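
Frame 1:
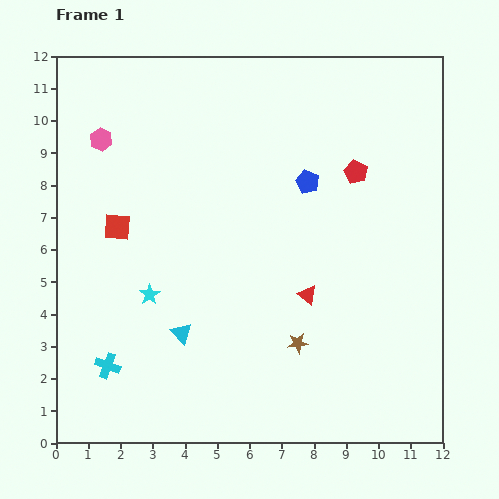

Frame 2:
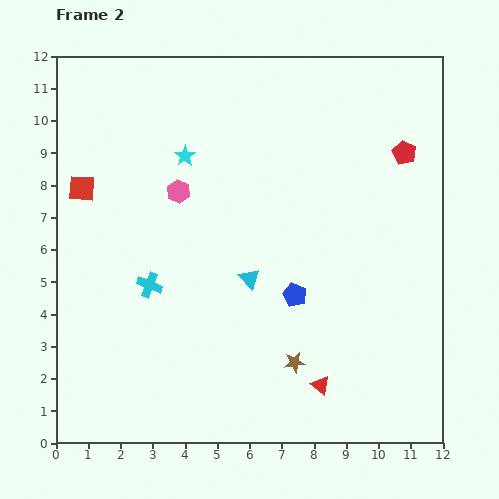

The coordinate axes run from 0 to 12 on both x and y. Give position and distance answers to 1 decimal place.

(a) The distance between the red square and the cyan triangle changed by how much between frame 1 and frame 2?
+2.0

Distance in frame 1: 3.9. Distance in frame 2: 5.9.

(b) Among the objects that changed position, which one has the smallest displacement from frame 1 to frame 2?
the brown star

(moved 0.6)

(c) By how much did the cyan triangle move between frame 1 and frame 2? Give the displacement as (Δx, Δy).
(2.1, 1.7)

The cyan triangle was at (3.9, 3.4) in frame 1 and (6.0, 5.1) in frame 2.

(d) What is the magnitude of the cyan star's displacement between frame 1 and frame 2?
4.4

The cyan star moved from (2.9, 4.6) to (4.0, 8.9), a distance of √(1.1² + 4.3²) ≈ 4.4.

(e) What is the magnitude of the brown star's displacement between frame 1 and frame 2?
0.6

The brown star moved from (7.5, 3.1) to (7.4, 2.5), a distance of √(0.1² + 0.6²) ≈ 0.6.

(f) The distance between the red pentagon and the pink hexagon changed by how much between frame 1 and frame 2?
-0.9

Distance in frame 1: 8.0. Distance in frame 2: 7.1.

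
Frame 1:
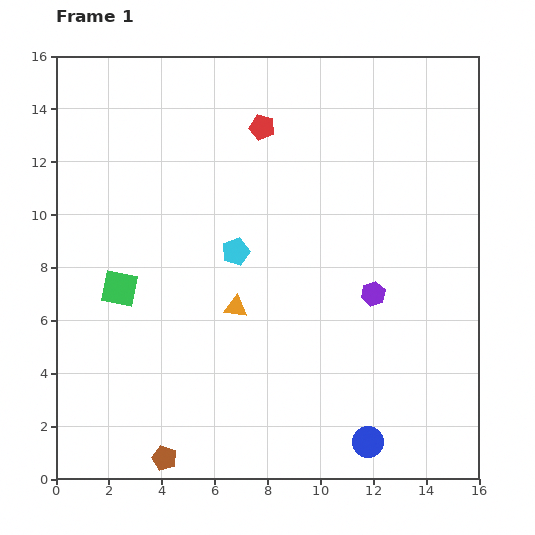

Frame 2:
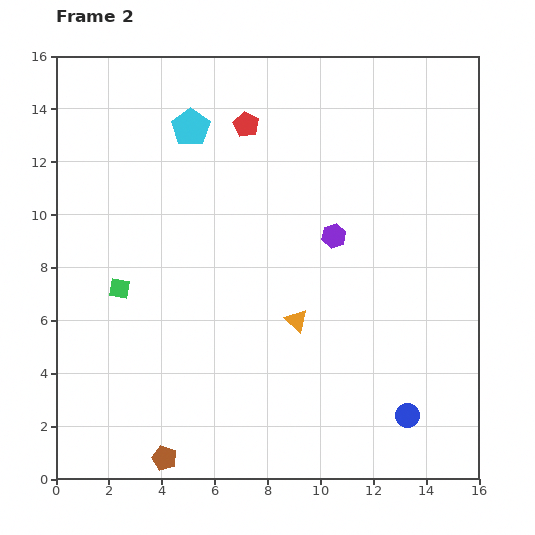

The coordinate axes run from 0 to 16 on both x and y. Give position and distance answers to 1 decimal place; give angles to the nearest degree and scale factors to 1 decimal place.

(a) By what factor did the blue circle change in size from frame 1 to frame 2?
0.8×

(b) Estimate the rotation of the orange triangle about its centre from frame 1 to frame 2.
38° clockwise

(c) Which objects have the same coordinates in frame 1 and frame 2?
the green square, the brown pentagon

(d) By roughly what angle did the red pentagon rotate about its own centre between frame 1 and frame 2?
15° clockwise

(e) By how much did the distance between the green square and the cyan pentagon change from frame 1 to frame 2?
+2.1

Distance in frame 1: 4.6. Distance in frame 2: 6.7.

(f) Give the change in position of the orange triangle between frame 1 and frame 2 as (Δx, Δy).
(2.3, -0.5)

The orange triangle was at (6.8, 6.5) in frame 1 and (9.1, 6.0) in frame 2.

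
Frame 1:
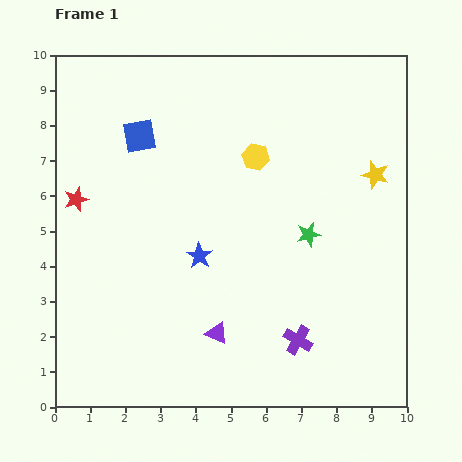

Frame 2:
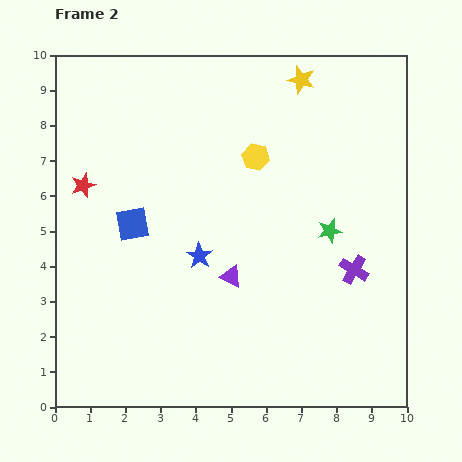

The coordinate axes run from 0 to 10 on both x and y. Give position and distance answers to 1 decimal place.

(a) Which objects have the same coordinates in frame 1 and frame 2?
the yellow hexagon, the blue star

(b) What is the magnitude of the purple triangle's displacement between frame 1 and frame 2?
1.6

The purple triangle moved from (4.6, 2.1) to (5.0, 3.7), a distance of √(0.4² + 1.6²) ≈ 1.6.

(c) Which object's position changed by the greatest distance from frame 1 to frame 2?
the yellow star

(moved 3.4; next 2.6)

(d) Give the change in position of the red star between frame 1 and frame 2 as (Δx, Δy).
(0.2, 0.4)

The red star was at (0.6, 5.9) in frame 1 and (0.8, 6.3) in frame 2.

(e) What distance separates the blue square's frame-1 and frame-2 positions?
2.5

The blue square moved from (2.4, 7.7) to (2.2, 5.2), a distance of √(0.2² + 2.5²) ≈ 2.5.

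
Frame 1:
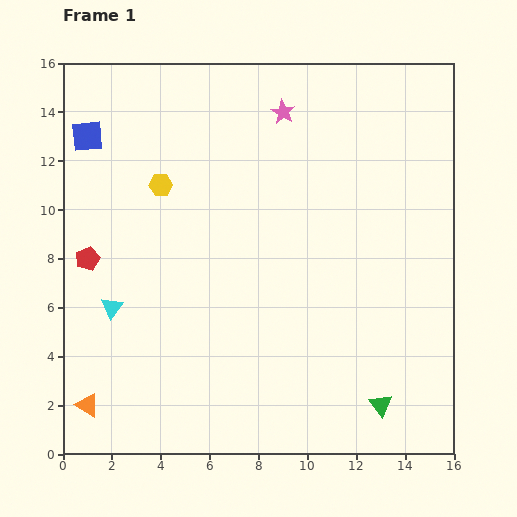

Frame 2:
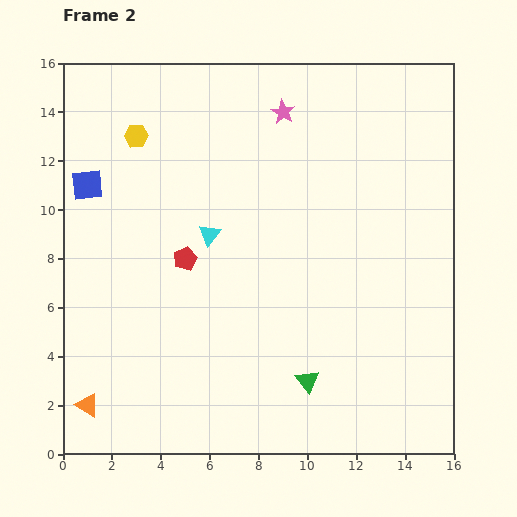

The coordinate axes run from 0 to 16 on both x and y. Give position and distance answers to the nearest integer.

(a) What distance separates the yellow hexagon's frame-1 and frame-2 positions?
2

The yellow hexagon moved from (4, 11) to (3, 13), a distance of √(1² + 2²) ≈ 2.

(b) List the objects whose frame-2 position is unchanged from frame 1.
the orange triangle, the pink star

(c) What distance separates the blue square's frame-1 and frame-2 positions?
2

The blue square moved from (1, 13) to (1, 11), a distance of √(0² + 2²) ≈ 2.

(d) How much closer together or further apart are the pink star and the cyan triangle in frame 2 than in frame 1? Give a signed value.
-5

Distance in frame 1: 11. Distance in frame 2: 6.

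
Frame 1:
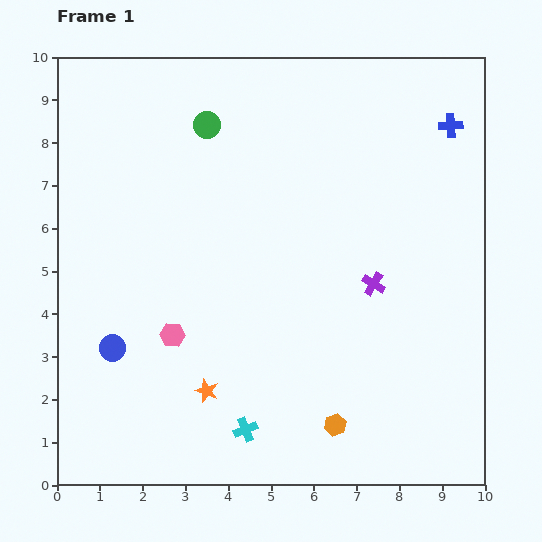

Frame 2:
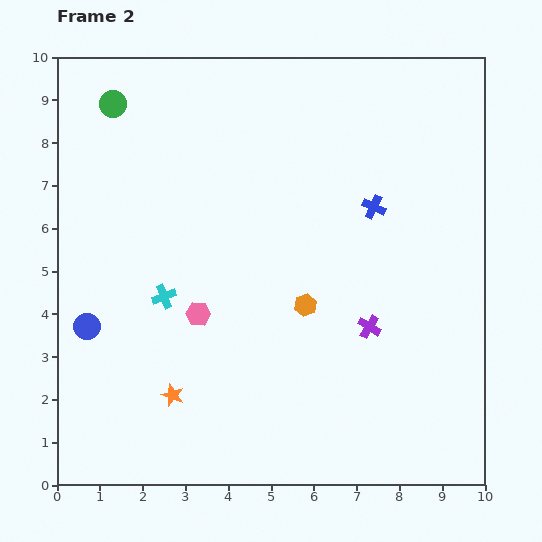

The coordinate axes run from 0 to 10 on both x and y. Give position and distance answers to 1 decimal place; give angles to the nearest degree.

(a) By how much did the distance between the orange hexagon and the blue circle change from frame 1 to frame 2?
-0.4

Distance in frame 1: 5.5. Distance in frame 2: 5.1.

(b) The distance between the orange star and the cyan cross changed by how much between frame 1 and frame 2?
+1.0

Distance in frame 1: 1.3. Distance in frame 2: 2.3.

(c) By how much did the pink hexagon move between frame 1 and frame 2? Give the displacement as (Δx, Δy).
(0.6, 0.5)

The pink hexagon was at (2.7, 3.5) in frame 1 and (3.3, 4.0) in frame 2.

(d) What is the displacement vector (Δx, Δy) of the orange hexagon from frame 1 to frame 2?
(-0.7, 2.8)

The orange hexagon was at (6.5, 1.4) in frame 1 and (5.8, 4.2) in frame 2.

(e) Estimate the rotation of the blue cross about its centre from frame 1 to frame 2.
28° clockwise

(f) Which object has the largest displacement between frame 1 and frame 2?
the cyan cross

(moved 3.6; next 2.9)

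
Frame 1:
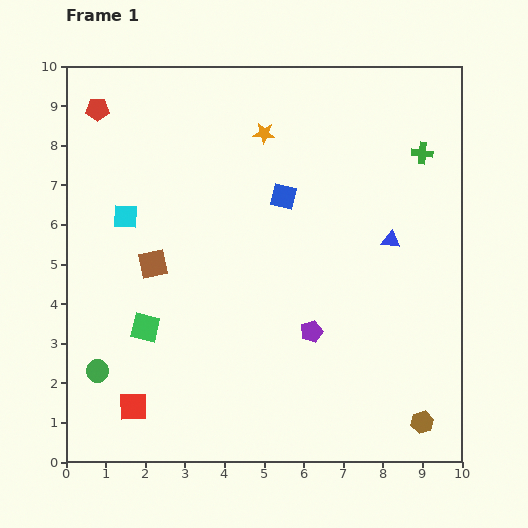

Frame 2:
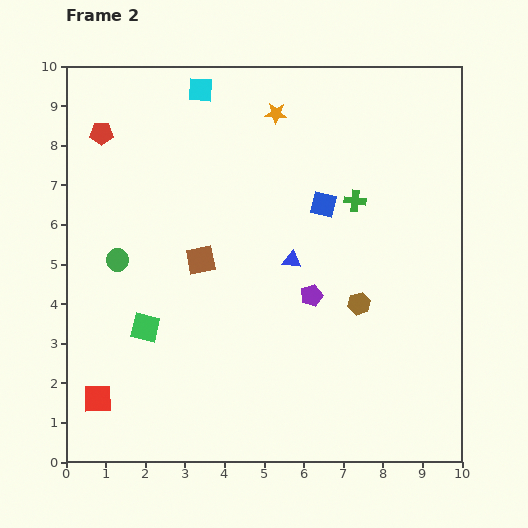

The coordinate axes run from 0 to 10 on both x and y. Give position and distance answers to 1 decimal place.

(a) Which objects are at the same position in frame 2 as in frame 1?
the green square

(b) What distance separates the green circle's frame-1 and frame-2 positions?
2.8

The green circle moved from (0.8, 2.3) to (1.3, 5.1), a distance of √(0.5² + 2.8²) ≈ 2.8.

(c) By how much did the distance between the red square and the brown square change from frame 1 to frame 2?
+0.8

Distance in frame 1: 3.6. Distance in frame 2: 4.4.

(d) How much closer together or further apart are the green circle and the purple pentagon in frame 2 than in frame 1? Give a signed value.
-0.5

Distance in frame 1: 5.5. Distance in frame 2: 5.0.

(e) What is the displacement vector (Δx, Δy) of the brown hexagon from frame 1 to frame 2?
(-1.6, 3.0)

The brown hexagon was at (9.0, 1.0) in frame 1 and (7.4, 4.0) in frame 2.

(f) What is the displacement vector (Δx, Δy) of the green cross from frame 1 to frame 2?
(-1.7, -1.2)

The green cross was at (9.0, 7.8) in frame 1 and (7.3, 6.6) in frame 2.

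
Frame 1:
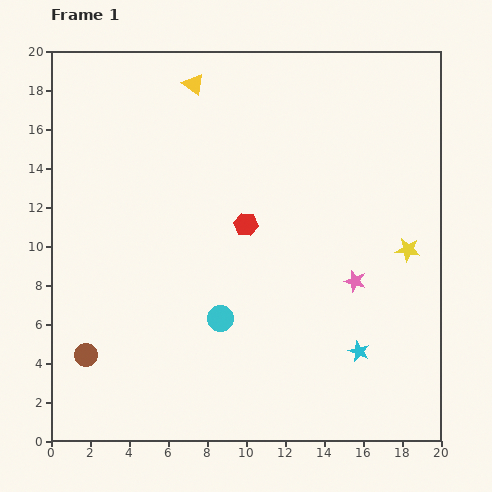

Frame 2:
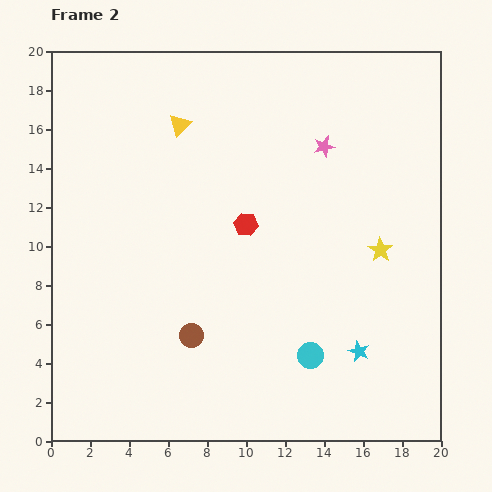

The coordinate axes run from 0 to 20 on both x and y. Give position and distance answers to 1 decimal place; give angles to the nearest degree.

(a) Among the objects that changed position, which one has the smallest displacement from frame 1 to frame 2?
the yellow star

(moved 1.4)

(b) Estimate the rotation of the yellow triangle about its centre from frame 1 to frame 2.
38° clockwise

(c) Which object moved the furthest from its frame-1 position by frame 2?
the pink star

(moved 7.1; next 5.5)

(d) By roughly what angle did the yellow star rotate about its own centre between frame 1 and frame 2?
25° clockwise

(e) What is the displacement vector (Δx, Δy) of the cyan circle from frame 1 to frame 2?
(4.6, -1.9)

The cyan circle was at (8.7, 6.3) in frame 1 and (13.3, 4.4) in frame 2.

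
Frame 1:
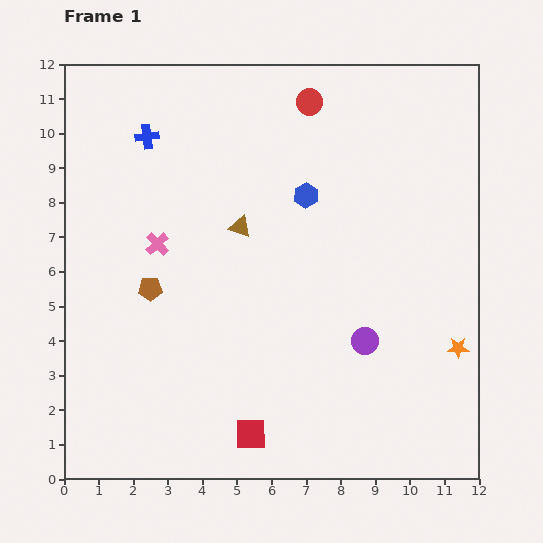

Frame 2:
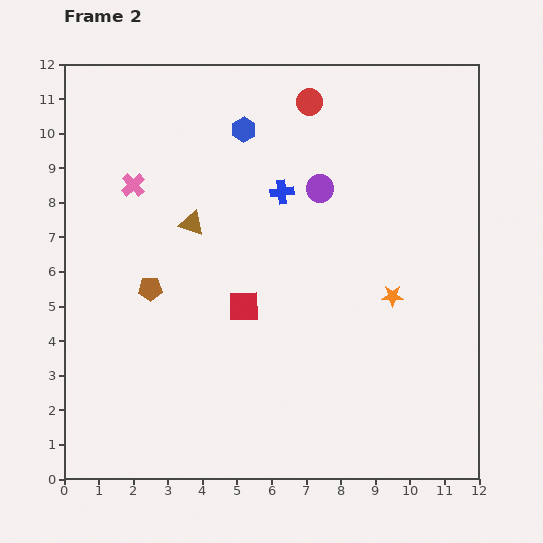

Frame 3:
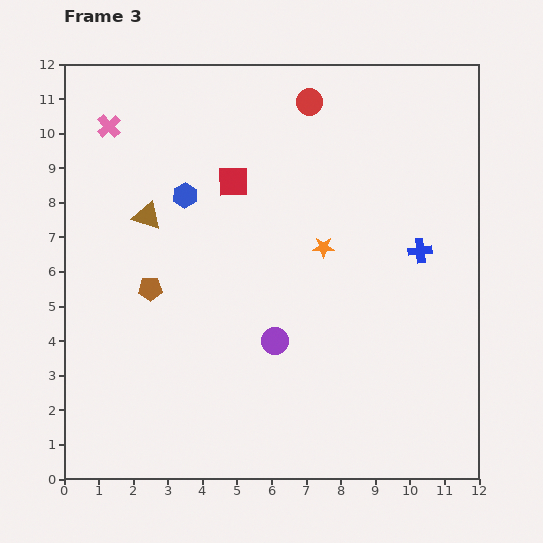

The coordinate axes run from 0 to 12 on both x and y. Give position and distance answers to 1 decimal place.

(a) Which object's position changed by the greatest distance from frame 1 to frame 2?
the purple circle

(moved 4.6; next 4.2)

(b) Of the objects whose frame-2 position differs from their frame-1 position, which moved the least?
the brown triangle

(moved 1.4)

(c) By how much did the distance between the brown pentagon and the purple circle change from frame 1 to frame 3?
-2.5

Distance in frame 1: 6.4. Distance in frame 3: 3.9.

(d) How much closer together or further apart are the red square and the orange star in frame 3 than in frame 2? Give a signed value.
-1.1

Distance in frame 2: 4.3. Distance in frame 3: 3.2.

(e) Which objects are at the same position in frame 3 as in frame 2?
the brown pentagon, the red circle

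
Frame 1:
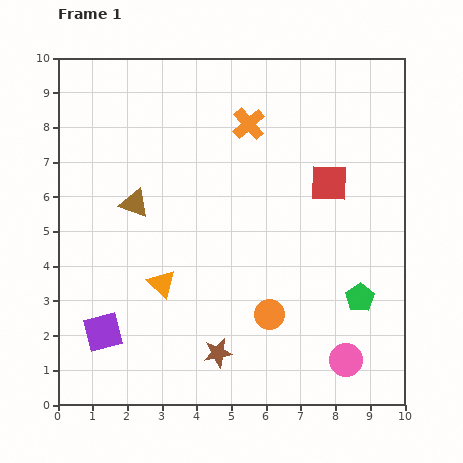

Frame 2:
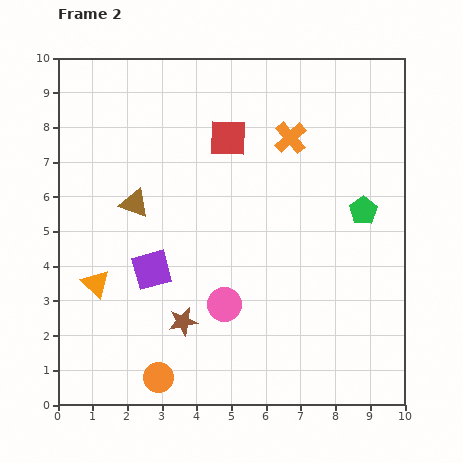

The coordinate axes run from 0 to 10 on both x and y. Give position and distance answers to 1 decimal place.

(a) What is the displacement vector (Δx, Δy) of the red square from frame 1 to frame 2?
(-2.9, 1.3)

The red square was at (7.8, 6.4) in frame 1 and (4.9, 7.7) in frame 2.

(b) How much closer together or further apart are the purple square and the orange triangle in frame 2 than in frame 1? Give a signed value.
-0.6

Distance in frame 1: 2.2. Distance in frame 2: 1.6.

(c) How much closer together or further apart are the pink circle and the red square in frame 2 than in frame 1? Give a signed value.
-0.3

Distance in frame 1: 5.1. Distance in frame 2: 4.8.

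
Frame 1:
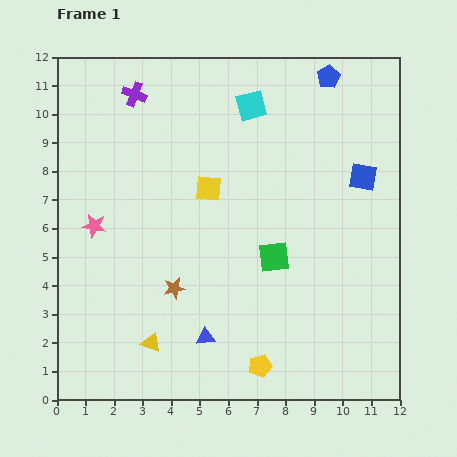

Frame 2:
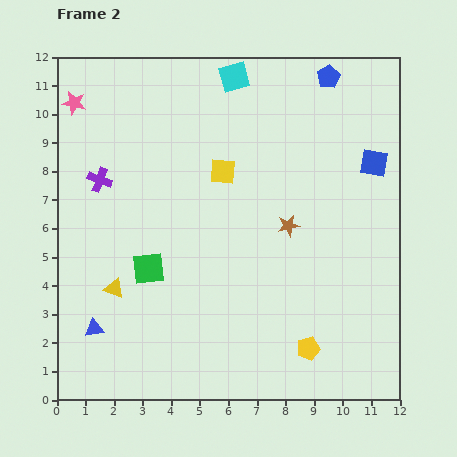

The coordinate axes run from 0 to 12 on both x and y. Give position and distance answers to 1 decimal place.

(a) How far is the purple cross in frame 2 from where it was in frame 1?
3.2

The purple cross moved from (2.7, 10.7) to (1.5, 7.7), a distance of √(1.2² + 3.0²) ≈ 3.2.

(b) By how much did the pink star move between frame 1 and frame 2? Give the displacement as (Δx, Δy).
(-0.7, 4.3)

The pink star was at (1.3, 6.1) in frame 1 and (0.6, 10.4) in frame 2.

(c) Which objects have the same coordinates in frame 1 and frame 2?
the blue pentagon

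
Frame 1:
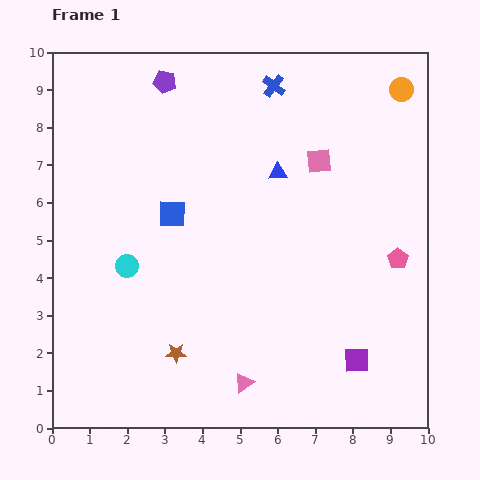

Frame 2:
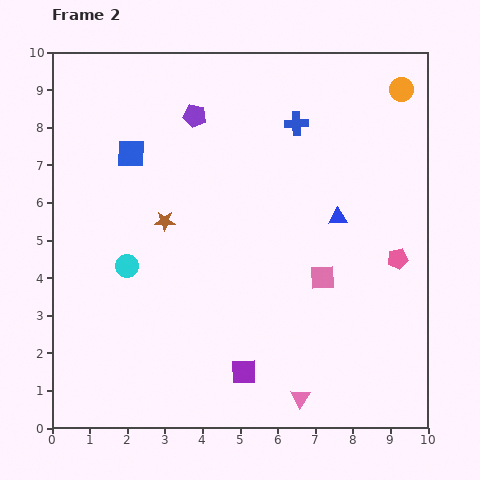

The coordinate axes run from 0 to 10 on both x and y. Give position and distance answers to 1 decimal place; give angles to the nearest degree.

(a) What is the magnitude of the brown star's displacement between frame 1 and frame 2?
3.5

The brown star moved from (3.3, 2.0) to (3.0, 5.5), a distance of √(0.3² + 3.5²) ≈ 3.5.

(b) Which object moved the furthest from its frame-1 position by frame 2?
the brown star

(moved 3.5; next 3.1)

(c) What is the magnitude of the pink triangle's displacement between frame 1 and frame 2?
1.6

The pink triangle moved from (5.1, 1.2) to (6.6, 0.8), a distance of √(1.5² + 0.4²) ≈ 1.6.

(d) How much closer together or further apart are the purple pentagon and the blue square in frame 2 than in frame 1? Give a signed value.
-1.5

Distance in frame 1: 3.5. Distance in frame 2: 2.0.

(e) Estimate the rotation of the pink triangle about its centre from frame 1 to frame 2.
21° counter-clockwise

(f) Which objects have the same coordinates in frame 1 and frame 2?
the orange circle, the cyan circle, the pink pentagon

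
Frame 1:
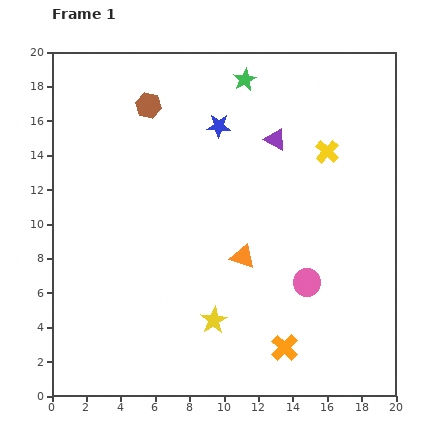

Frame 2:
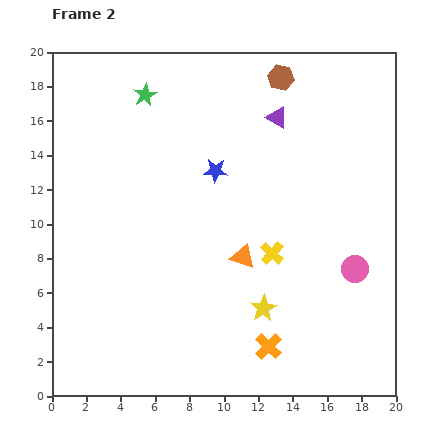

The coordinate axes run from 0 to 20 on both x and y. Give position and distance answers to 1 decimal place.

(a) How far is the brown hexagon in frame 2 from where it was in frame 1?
7.9

The brown hexagon moved from (5.6, 16.9) to (13.3, 18.5), a distance of √(7.7² + 1.6²) ≈ 7.9.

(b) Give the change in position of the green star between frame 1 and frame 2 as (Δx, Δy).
(-5.8, -0.9)

The green star was at (11.2, 18.4) in frame 1 and (5.4, 17.5) in frame 2.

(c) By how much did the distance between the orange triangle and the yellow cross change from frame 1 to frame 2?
-6.1

Distance in frame 1: 7.8. Distance in frame 2: 1.7.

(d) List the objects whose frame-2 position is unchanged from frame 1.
the orange triangle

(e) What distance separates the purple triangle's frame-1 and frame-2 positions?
1.3

The purple triangle moved from (13.0, 14.9) to (13.1, 16.2), a distance of √(0.1² + 1.3²) ≈ 1.3.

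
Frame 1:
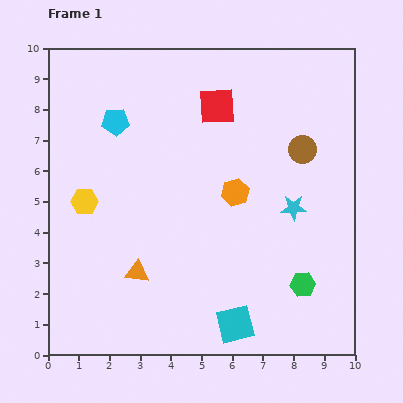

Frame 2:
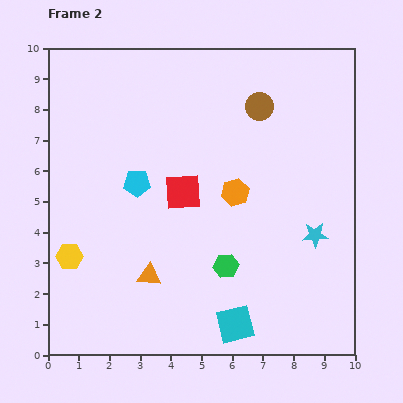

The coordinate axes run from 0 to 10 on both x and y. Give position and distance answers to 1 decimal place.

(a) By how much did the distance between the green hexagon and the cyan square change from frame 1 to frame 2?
-0.7

Distance in frame 1: 2.6. Distance in frame 2: 1.9.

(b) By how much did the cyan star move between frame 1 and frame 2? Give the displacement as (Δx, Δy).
(0.7, -0.9)

The cyan star was at (8.0, 4.8) in frame 1 and (8.7, 3.9) in frame 2.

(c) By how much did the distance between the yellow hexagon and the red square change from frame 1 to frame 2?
-1.0

Distance in frame 1: 5.3. Distance in frame 2: 4.3.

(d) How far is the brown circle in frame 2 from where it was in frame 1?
2.0

The brown circle moved from (8.3, 6.7) to (6.9, 8.1), a distance of √(1.4² + 1.4²) ≈ 2.0.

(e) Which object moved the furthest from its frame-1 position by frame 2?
the red square

(moved 3.0; next 2.6)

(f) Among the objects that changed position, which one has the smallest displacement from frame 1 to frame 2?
the orange triangle

(moved 0.4)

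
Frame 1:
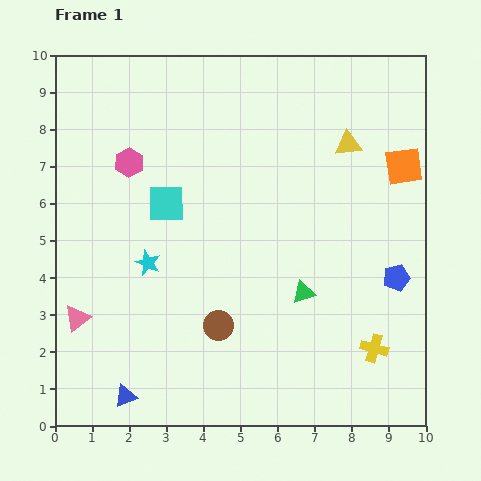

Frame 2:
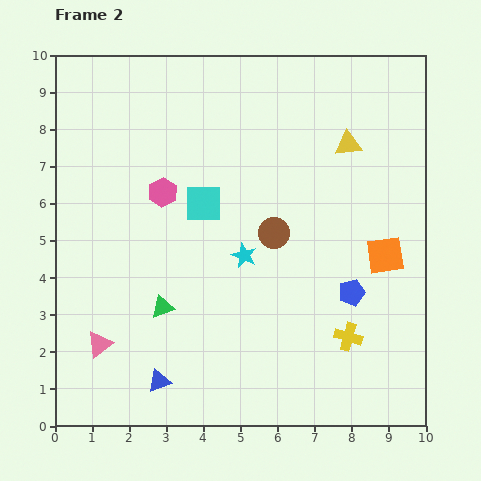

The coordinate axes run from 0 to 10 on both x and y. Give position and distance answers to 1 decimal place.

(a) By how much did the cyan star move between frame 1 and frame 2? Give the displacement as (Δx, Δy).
(2.6, 0.2)

The cyan star was at (2.5, 4.4) in frame 1 and (5.1, 4.6) in frame 2.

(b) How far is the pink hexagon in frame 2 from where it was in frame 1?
1.2

The pink hexagon moved from (2.0, 7.1) to (2.9, 6.3), a distance of √(0.9² + 0.8²) ≈ 1.2.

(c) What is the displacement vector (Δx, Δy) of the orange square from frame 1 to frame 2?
(-0.5, -2.4)

The orange square was at (9.4, 7.0) in frame 1 and (8.9, 4.6) in frame 2.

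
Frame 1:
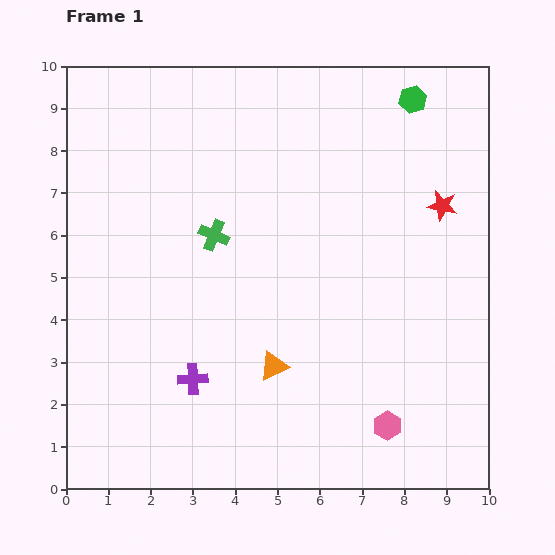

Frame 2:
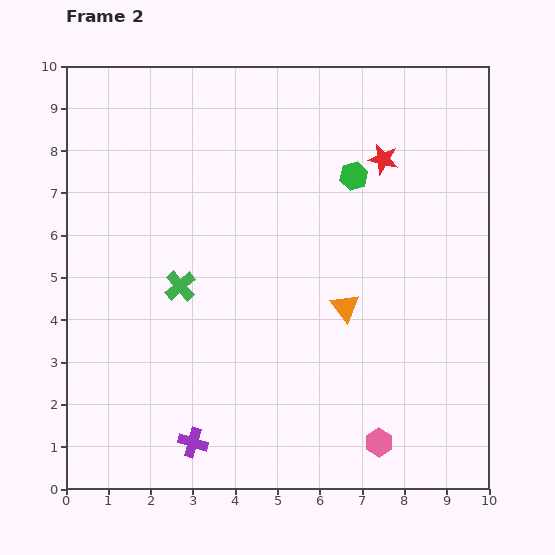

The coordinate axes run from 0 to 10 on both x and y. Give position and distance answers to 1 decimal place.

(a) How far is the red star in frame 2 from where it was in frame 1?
1.8

The red star moved from (8.9, 6.7) to (7.5, 7.8), a distance of √(1.4² + 1.1²) ≈ 1.8.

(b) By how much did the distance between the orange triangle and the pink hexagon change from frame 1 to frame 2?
+0.3

Distance in frame 1: 3.0. Distance in frame 2: 3.3.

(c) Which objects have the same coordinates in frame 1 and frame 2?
none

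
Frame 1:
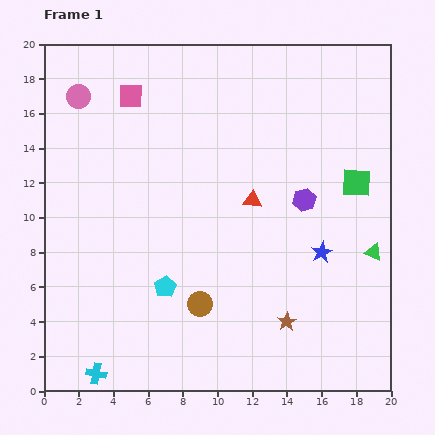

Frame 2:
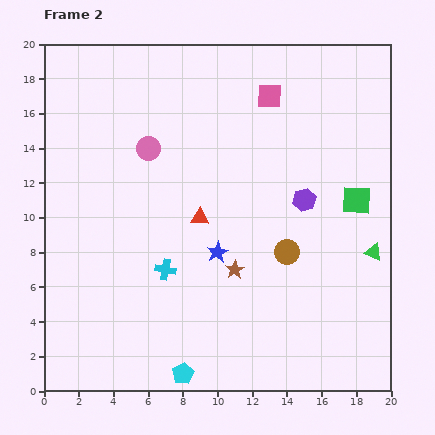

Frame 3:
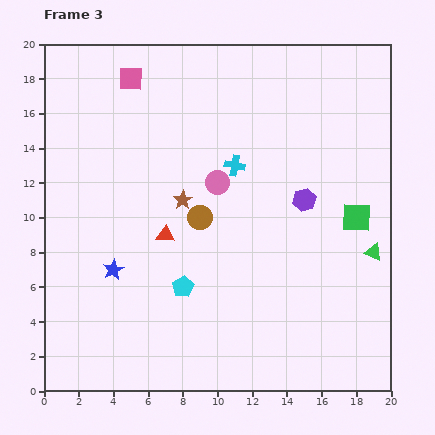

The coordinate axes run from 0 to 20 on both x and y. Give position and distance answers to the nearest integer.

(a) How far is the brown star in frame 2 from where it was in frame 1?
4

The brown star moved from (14, 4) to (11, 7), a distance of √(3² + 3²) ≈ 4.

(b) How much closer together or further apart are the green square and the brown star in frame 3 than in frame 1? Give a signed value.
+1

Distance in frame 1: 9. Distance in frame 3: 10.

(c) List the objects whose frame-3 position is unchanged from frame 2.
the green triangle, the purple hexagon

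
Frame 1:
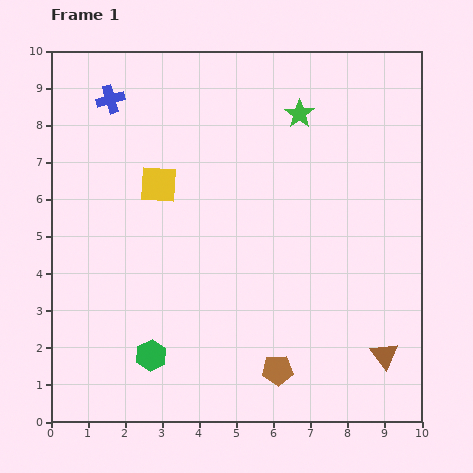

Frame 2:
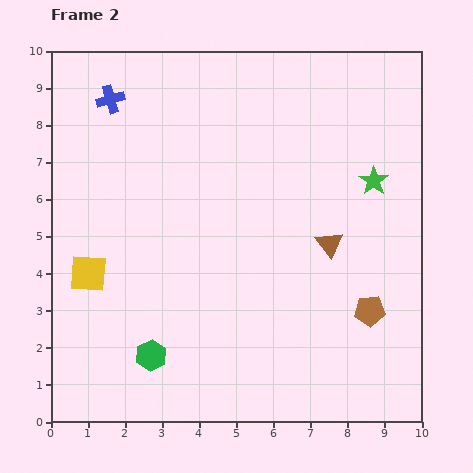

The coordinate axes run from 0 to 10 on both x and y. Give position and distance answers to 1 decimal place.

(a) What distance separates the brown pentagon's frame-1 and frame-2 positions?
3.0

The brown pentagon moved from (6.1, 1.4) to (8.6, 3.0), a distance of √(2.5² + 1.6²) ≈ 3.0.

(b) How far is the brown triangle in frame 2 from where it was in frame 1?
3.4

The brown triangle moved from (9.0, 1.8) to (7.5, 4.8), a distance of √(1.5² + 3.0²) ≈ 3.4.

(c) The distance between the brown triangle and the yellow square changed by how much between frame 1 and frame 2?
-1.1

Distance in frame 1: 7.6. Distance in frame 2: 6.5.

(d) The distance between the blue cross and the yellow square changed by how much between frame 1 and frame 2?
+2.1

Distance in frame 1: 2.6. Distance in frame 2: 4.7.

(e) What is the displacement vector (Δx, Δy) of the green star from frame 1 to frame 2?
(2.0, -1.8)

The green star was at (6.7, 8.3) in frame 1 and (8.7, 6.5) in frame 2.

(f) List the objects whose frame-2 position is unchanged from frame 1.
the blue cross, the green hexagon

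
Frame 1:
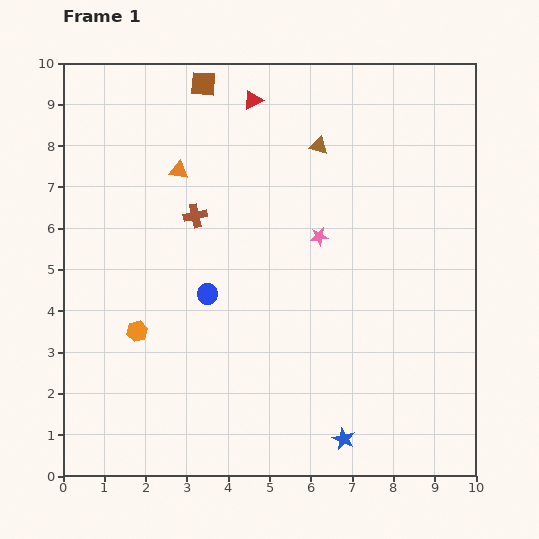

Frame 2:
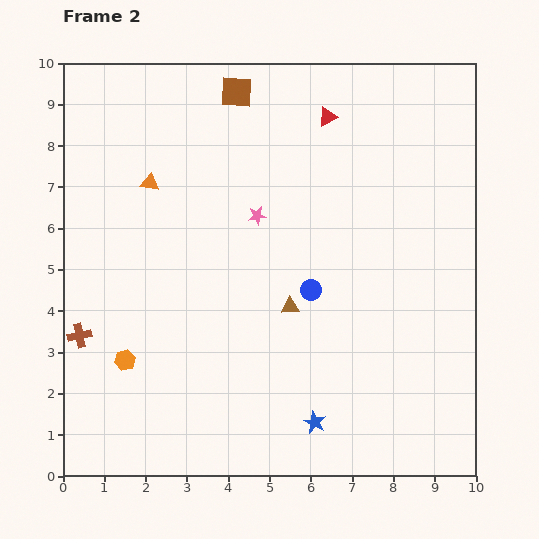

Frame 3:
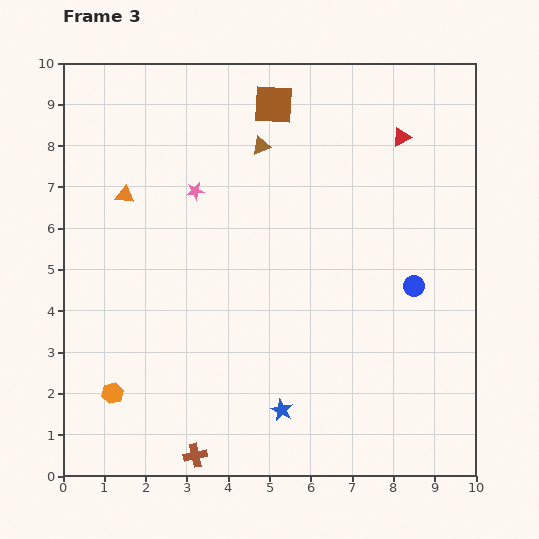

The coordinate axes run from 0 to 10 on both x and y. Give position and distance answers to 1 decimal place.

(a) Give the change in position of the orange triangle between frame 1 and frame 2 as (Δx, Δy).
(-0.7, -0.3)

The orange triangle was at (2.8, 7.4) in frame 1 and (2.1, 7.1) in frame 2.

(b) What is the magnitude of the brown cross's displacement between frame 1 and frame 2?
4.0

The brown cross moved from (3.2, 6.3) to (0.4, 3.4), a distance of √(2.8² + 2.9²) ≈ 4.0.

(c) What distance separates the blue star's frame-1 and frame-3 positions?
1.7

The blue star moved from (6.8, 0.9) to (5.3, 1.6), a distance of √(1.5² + 0.7²) ≈ 1.7.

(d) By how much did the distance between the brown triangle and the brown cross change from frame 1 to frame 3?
+4.3

Distance in frame 1: 3.4. Distance in frame 3: 7.7.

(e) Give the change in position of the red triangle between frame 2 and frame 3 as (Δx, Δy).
(1.8, -0.5)

The red triangle was at (6.4, 8.7) in frame 2 and (8.2, 8.2) in frame 3.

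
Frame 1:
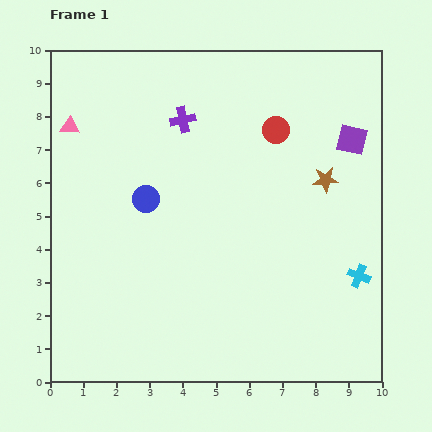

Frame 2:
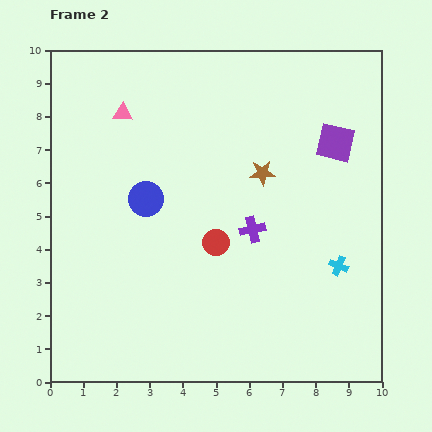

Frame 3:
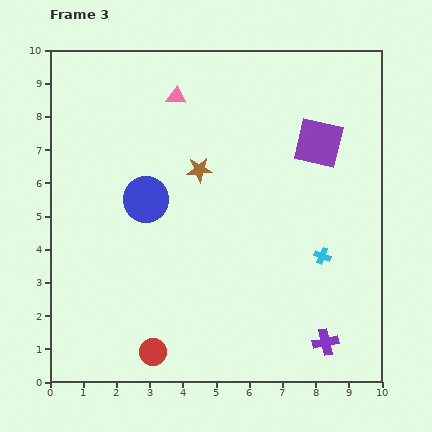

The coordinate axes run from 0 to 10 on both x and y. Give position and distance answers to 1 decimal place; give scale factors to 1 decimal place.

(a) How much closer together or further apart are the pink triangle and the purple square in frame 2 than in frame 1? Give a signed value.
-2.0

Distance in frame 1: 8.5. Distance in frame 2: 6.5.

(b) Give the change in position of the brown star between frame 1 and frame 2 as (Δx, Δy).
(-1.9, 0.2)

The brown star was at (8.3, 6.1) in frame 1 and (6.4, 6.3) in frame 2.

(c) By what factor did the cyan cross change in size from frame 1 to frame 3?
0.7×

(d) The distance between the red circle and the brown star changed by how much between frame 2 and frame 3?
+3.2

Distance in frame 2: 2.5. Distance in frame 3: 5.7.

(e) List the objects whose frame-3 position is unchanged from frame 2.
the blue circle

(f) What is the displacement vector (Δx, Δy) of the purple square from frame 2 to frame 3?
(-0.5, 0.0)

The purple square was at (8.6, 7.2) in frame 2 and (8.1, 7.2) in frame 3.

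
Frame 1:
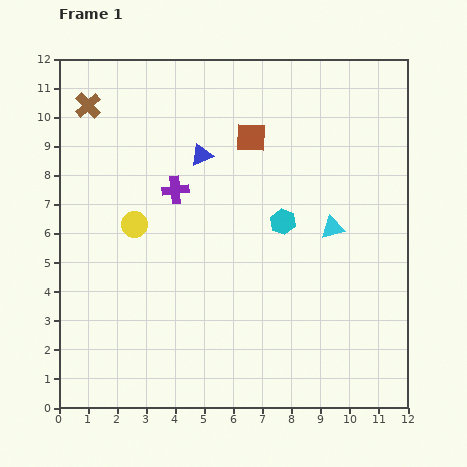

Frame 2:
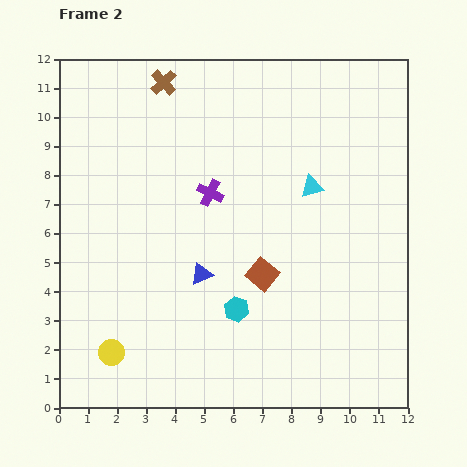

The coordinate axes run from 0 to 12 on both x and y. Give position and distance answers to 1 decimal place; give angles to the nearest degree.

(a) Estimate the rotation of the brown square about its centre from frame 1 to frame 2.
37° clockwise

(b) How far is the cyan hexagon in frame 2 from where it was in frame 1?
3.4

The cyan hexagon moved from (7.7, 6.4) to (6.1, 3.4), a distance of √(1.6² + 3.0²) ≈ 3.4.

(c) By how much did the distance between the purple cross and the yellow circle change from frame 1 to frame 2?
+4.7

Distance in frame 1: 1.8. Distance in frame 2: 6.5.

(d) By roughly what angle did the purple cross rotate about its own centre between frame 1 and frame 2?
31° clockwise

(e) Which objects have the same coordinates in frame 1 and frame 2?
none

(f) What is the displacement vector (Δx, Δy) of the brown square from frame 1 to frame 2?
(0.4, -4.7)

The brown square was at (6.6, 9.3) in frame 1 and (7.0, 4.6) in frame 2.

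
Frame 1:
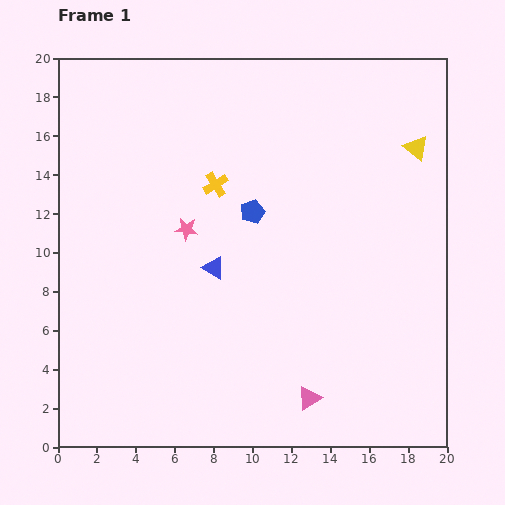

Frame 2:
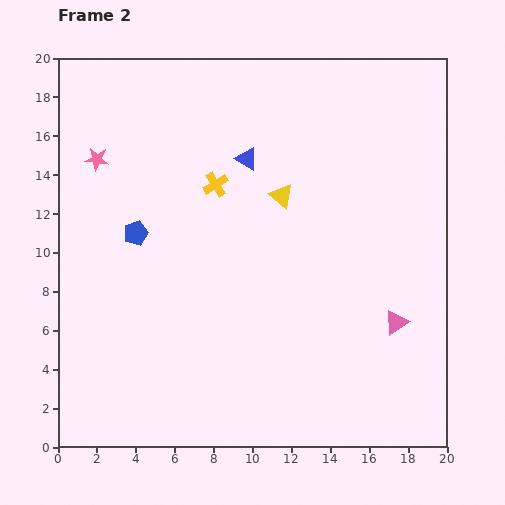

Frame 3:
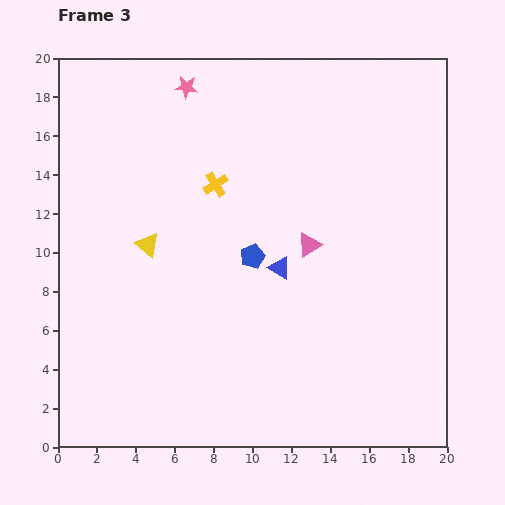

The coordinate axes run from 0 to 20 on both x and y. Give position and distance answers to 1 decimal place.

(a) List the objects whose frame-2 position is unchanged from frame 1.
the yellow cross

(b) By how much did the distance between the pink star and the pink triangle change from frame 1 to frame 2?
+6.8

Distance in frame 1: 10.7. Distance in frame 2: 17.5.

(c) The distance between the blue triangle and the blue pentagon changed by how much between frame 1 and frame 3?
-2.0

Distance in frame 1: 3.5. Distance in frame 3: 1.5.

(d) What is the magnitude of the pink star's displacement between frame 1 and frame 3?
7.3

The pink star moved from (6.6, 11.2) to (6.6, 18.5), a distance of √(0.0² + 7.3²) ≈ 7.3.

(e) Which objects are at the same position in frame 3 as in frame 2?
the yellow cross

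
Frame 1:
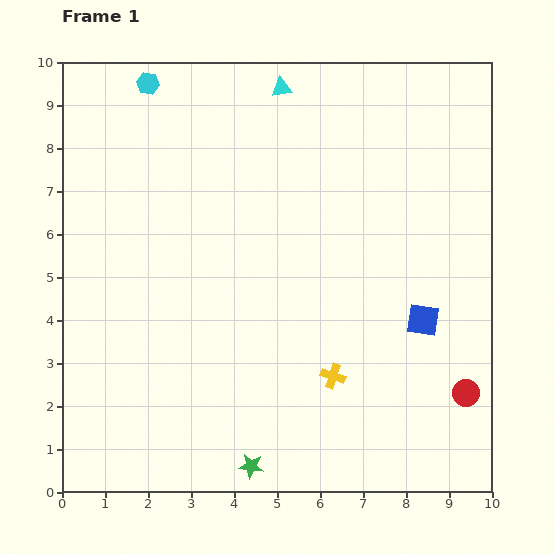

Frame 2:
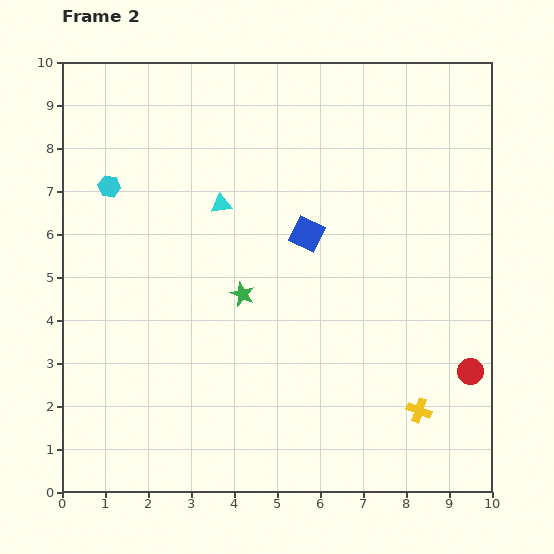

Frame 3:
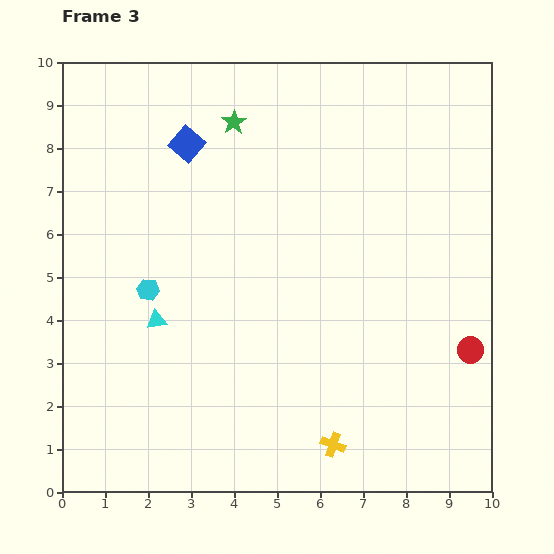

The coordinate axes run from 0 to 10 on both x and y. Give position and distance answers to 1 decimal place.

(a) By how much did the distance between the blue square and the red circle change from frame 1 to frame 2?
+3.0

Distance in frame 1: 2.0. Distance in frame 2: 5.0.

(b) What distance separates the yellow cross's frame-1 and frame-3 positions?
1.6

The yellow cross moved from (6.3, 2.7) to (6.3, 1.1), a distance of √(0.0² + 1.6²) ≈ 1.6.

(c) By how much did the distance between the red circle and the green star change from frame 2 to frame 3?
+2.0

Distance in frame 2: 5.6. Distance in frame 3: 7.6.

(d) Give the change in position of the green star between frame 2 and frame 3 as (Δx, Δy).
(-0.2, 4.0)

The green star was at (4.2, 4.6) in frame 2 and (4.0, 8.6) in frame 3.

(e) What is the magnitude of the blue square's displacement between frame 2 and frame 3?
3.5

The blue square moved from (5.7, 6.0) to (2.9, 8.1), a distance of √(2.8² + 2.1²) ≈ 3.5.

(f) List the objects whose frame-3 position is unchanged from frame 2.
none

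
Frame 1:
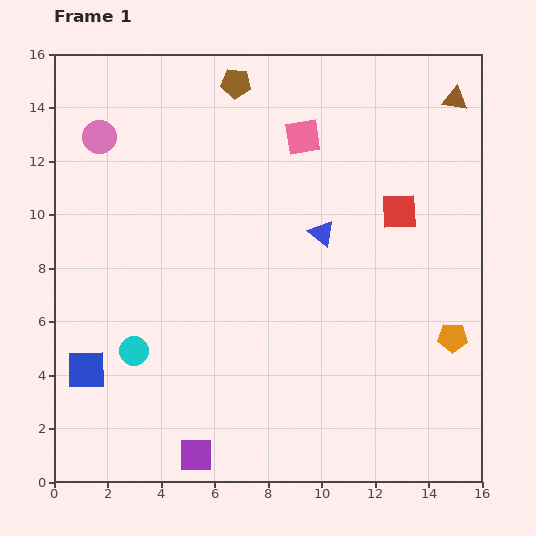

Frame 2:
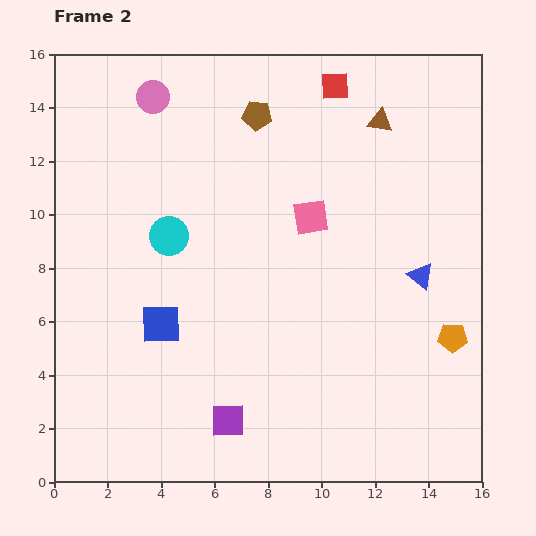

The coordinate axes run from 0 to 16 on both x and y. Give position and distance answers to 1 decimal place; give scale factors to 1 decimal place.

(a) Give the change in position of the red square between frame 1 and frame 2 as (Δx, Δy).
(-2.4, 4.7)

The red square was at (12.9, 10.1) in frame 1 and (10.5, 14.8) in frame 2.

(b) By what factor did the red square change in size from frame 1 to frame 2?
0.8×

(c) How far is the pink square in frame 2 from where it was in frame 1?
3.0

The pink square moved from (9.3, 12.9) to (9.6, 9.9), a distance of √(0.3² + 3.0²) ≈ 3.0.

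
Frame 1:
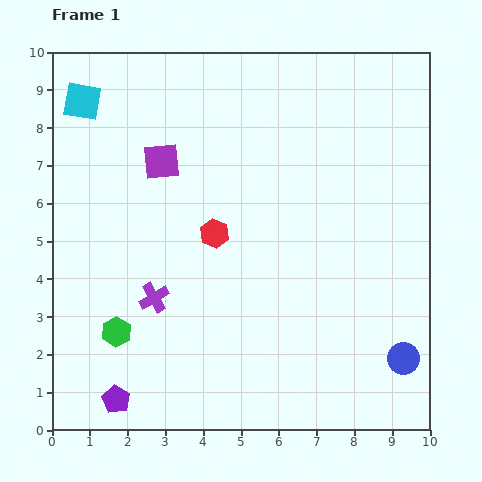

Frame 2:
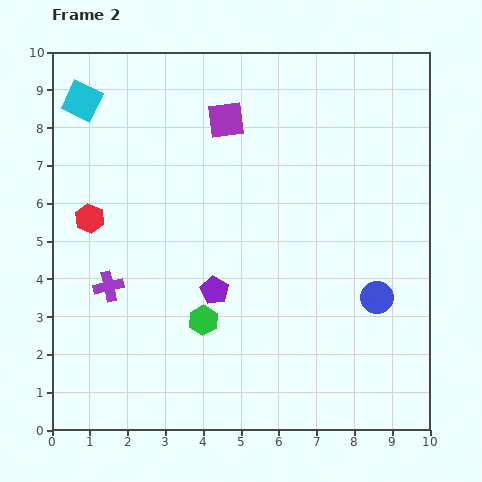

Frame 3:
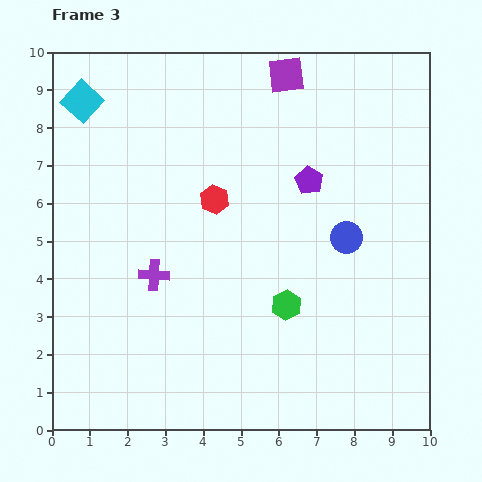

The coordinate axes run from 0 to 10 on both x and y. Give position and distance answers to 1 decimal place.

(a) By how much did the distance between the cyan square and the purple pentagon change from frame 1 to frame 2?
-1.9

Distance in frame 1: 8.0. Distance in frame 2: 6.1.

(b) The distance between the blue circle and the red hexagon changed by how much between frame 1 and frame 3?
-2.4

Distance in frame 1: 6.0. Distance in frame 3: 3.6.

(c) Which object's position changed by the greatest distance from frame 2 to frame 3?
the purple pentagon

(moved 3.8; next 3.3)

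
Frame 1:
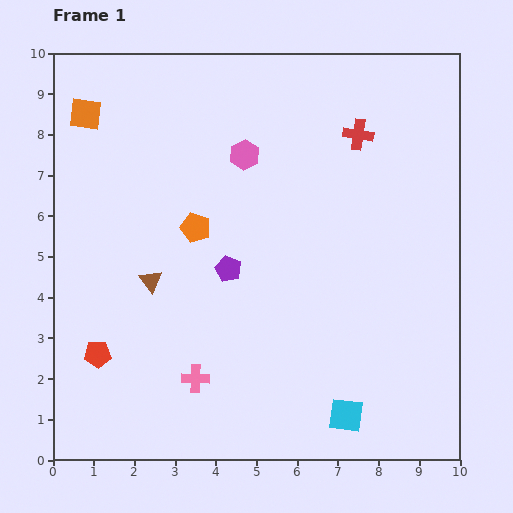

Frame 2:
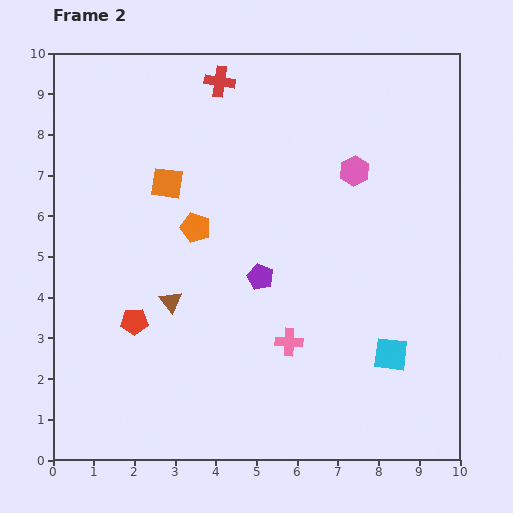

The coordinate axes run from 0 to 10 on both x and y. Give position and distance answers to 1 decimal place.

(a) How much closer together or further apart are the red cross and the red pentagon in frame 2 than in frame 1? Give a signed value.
-2.1

Distance in frame 1: 8.4. Distance in frame 2: 6.3.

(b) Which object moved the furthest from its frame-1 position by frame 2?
the red cross

(moved 3.6; next 2.7)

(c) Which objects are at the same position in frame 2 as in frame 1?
the orange pentagon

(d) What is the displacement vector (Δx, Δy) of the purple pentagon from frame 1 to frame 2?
(0.8, -0.2)

The purple pentagon was at (4.3, 4.7) in frame 1 and (5.1, 4.5) in frame 2.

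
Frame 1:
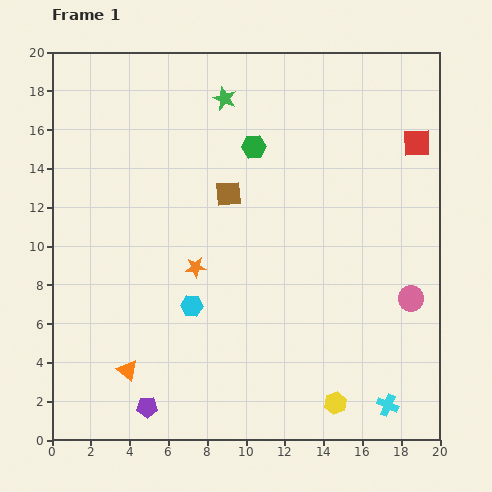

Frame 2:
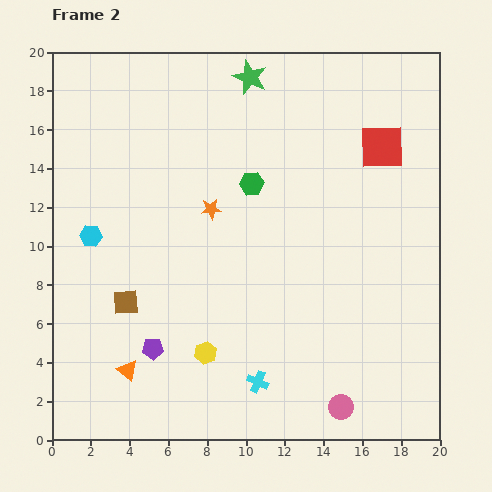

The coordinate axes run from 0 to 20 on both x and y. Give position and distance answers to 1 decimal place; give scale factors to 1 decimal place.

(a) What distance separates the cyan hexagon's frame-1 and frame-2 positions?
6.3

The cyan hexagon moved from (7.2, 6.9) to (2.0, 10.5), a distance of √(5.2² + 3.6²) ≈ 6.3.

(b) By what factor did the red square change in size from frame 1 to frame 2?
1.6×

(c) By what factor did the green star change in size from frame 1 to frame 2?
1.5×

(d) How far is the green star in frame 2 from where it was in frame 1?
1.7

The green star moved from (8.9, 17.6) to (10.2, 18.7), a distance of √(1.3² + 1.1²) ≈ 1.7.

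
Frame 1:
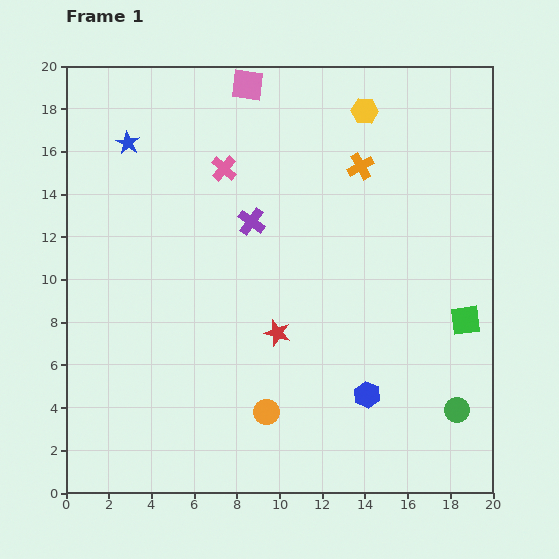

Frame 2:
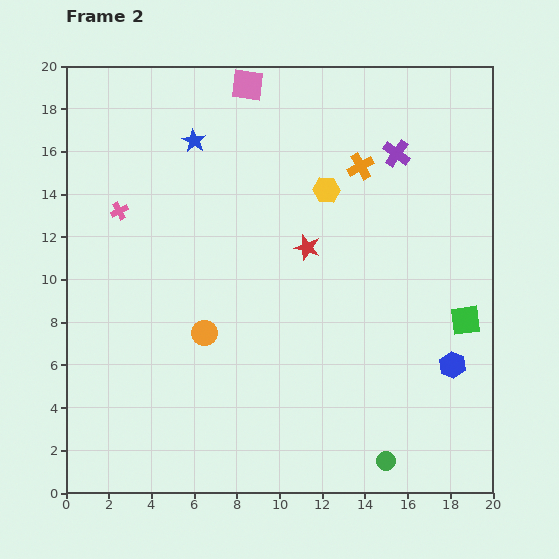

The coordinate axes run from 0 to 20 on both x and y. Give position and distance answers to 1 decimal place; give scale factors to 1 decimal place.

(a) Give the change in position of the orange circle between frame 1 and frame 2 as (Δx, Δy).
(-2.9, 3.7)

The orange circle was at (9.4, 3.8) in frame 1 and (6.5, 7.5) in frame 2.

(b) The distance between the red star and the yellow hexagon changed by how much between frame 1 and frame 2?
-8.4

Distance in frame 1: 11.2. Distance in frame 2: 2.8.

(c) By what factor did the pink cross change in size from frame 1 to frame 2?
0.7×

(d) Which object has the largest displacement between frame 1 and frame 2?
the purple cross

(moved 7.5; next 5.3)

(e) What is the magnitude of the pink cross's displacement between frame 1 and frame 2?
5.3

The pink cross moved from (7.4, 15.2) to (2.5, 13.2), a distance of √(4.9² + 2.0²) ≈ 5.3.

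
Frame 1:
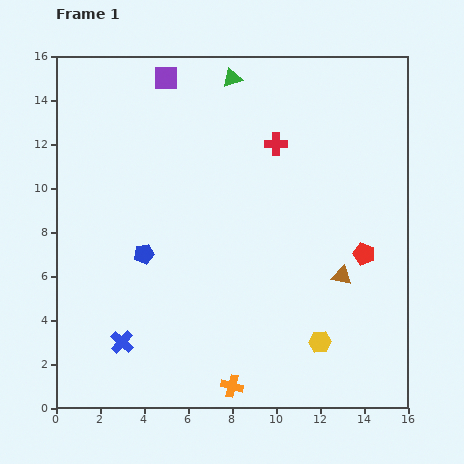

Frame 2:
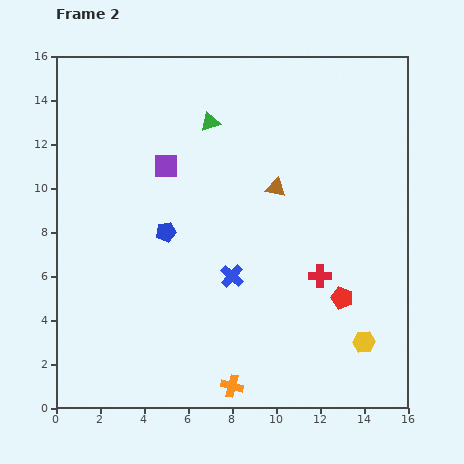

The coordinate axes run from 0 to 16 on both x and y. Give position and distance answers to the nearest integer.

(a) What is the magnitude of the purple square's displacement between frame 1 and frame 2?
4

The purple square moved from (5, 15) to (5, 11), a distance of √(0² + 4²) ≈ 4.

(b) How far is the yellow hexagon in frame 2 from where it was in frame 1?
2

The yellow hexagon moved from (12, 3) to (14, 3), a distance of √(2² + 0²) ≈ 2.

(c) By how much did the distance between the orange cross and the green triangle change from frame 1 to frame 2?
-2

Distance in frame 1: 14. Distance in frame 2: 12.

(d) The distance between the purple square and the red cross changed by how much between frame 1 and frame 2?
+3

Distance in frame 1: 6. Distance in frame 2: 9.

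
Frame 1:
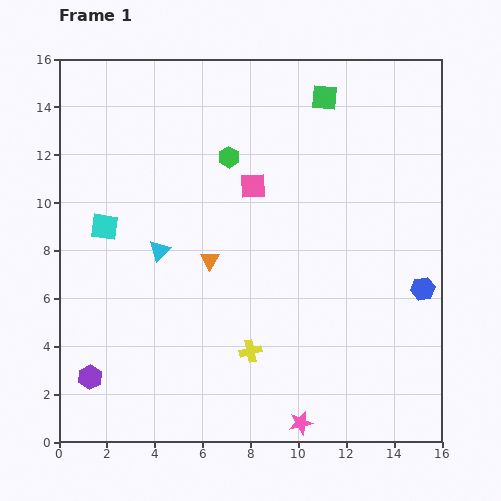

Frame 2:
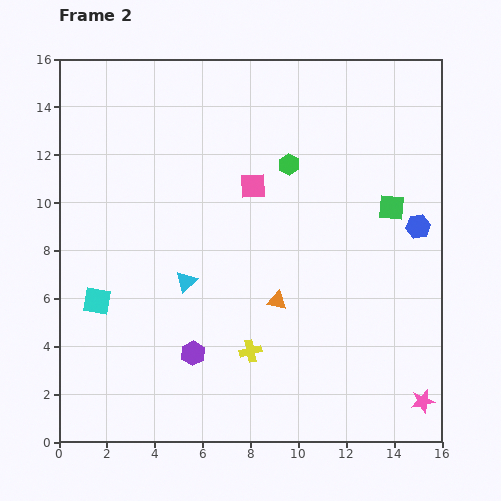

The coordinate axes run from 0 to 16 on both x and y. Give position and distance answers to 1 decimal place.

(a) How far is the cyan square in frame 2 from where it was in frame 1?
3.1

The cyan square moved from (1.9, 9.0) to (1.6, 5.9), a distance of √(0.3² + 3.1²) ≈ 3.1.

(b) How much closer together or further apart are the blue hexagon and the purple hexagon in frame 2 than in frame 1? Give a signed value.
-3.6

Distance in frame 1: 14.4. Distance in frame 2: 10.8.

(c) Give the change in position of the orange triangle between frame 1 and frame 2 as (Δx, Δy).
(2.8, -1.7)

The orange triangle was at (6.3, 7.6) in frame 1 and (9.1, 5.9) in frame 2.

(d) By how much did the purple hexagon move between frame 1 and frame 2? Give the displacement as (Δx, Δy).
(4.3, 1.0)

The purple hexagon was at (1.3, 2.7) in frame 1 and (5.6, 3.7) in frame 2.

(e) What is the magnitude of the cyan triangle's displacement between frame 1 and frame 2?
1.7

The cyan triangle moved from (4.2, 8.0) to (5.3, 6.7), a distance of √(1.1² + 1.3²) ≈ 1.7.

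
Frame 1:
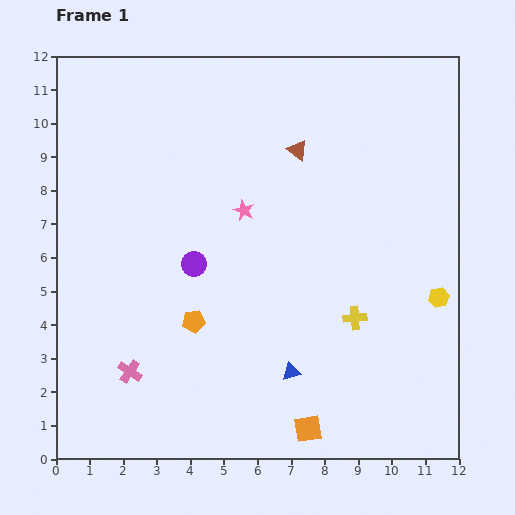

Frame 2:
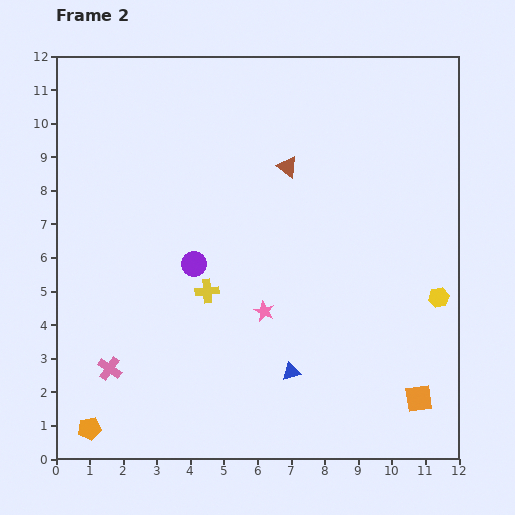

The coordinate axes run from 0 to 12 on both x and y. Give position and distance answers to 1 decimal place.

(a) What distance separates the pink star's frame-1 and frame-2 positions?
3.1

The pink star moved from (5.6, 7.4) to (6.2, 4.4), a distance of √(0.6² + 3.0²) ≈ 3.1.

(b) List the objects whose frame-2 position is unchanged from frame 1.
the yellow hexagon, the purple circle, the blue triangle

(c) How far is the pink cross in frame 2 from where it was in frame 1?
0.6

The pink cross moved from (2.2, 2.6) to (1.6, 2.7), a distance of √(0.6² + 0.1²) ≈ 0.6.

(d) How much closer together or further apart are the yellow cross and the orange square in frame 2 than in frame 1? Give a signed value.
+3.5

Distance in frame 1: 3.6. Distance in frame 2: 7.1.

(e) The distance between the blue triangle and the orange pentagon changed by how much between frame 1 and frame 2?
+2.9

Distance in frame 1: 3.3. Distance in frame 2: 6.2.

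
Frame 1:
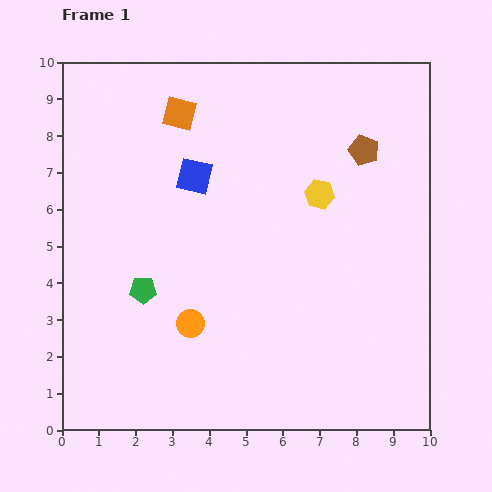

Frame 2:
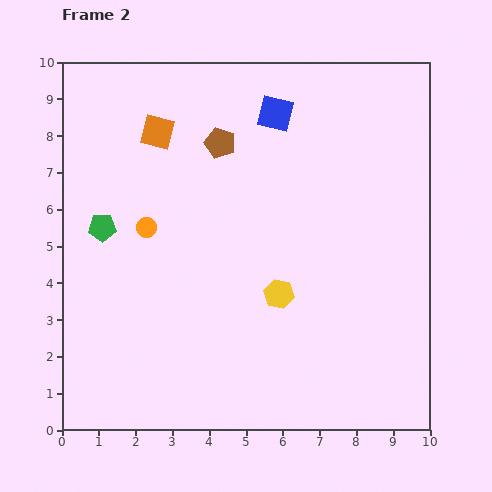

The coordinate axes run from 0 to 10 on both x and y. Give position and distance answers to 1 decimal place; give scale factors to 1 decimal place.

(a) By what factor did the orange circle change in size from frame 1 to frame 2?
0.7×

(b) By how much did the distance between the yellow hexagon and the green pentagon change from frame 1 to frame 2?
-0.4

Distance in frame 1: 5.5. Distance in frame 2: 5.1.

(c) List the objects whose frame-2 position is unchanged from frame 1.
none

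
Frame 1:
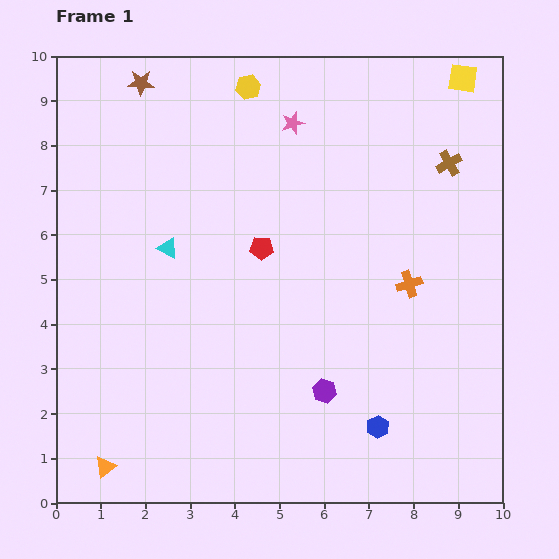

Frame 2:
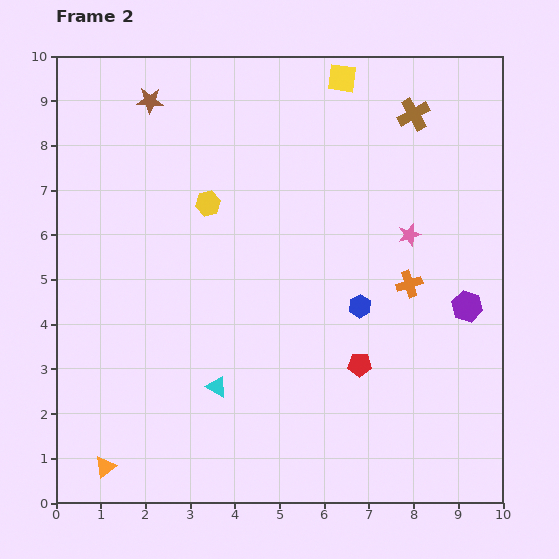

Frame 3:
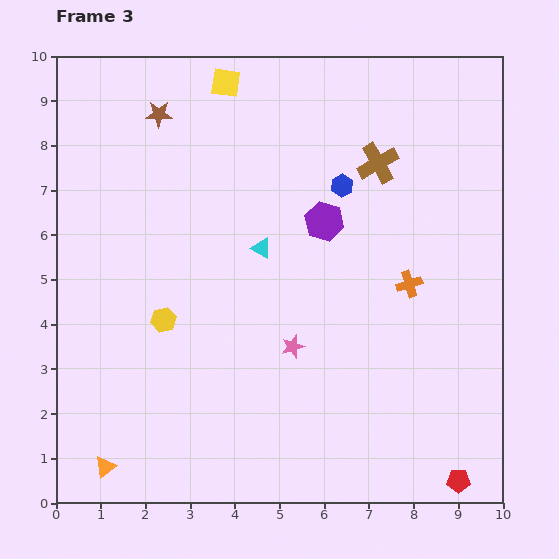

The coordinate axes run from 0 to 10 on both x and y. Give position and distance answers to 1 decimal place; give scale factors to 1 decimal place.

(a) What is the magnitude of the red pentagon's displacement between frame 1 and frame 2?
3.4

The red pentagon moved from (4.6, 5.7) to (6.8, 3.1), a distance of √(2.2² + 2.6²) ≈ 3.4.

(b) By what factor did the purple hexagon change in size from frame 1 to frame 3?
1.6×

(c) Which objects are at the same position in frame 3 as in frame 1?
the orange triangle, the orange cross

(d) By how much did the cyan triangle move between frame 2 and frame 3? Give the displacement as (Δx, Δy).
(1.0, 3.1)

The cyan triangle was at (3.6, 2.6) in frame 2 and (4.6, 5.7) in frame 3.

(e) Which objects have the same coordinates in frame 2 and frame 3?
the orange triangle, the orange cross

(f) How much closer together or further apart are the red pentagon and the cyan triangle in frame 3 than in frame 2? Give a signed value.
+3.6

Distance in frame 2: 3.2. Distance in frame 3: 6.8.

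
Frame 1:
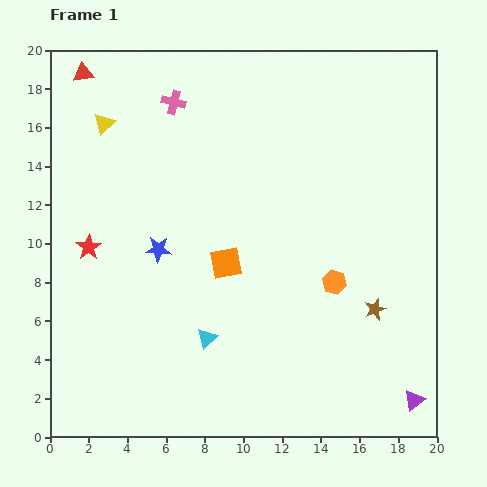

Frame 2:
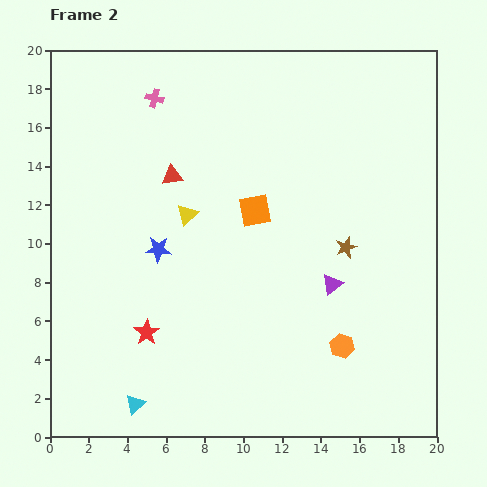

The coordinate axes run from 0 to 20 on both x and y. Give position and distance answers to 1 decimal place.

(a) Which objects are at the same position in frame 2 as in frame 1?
the blue star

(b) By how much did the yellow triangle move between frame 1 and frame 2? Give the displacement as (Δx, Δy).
(4.3, -4.7)

The yellow triangle was at (2.8, 16.2) in frame 1 and (7.1, 11.5) in frame 2.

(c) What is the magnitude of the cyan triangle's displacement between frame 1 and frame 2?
5.0

The cyan triangle moved from (8.1, 5.1) to (4.4, 1.7), a distance of √(3.7² + 3.4²) ≈ 5.0.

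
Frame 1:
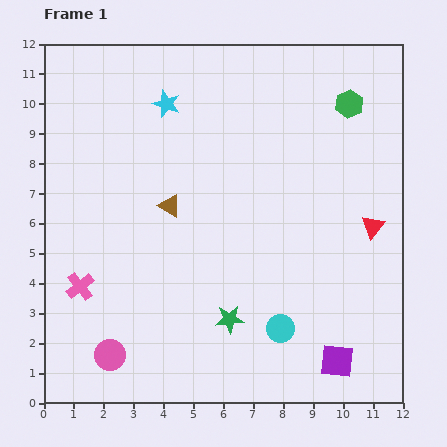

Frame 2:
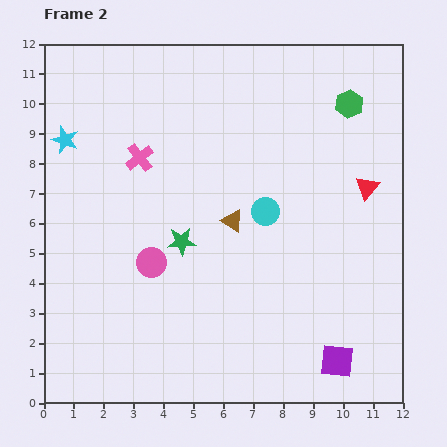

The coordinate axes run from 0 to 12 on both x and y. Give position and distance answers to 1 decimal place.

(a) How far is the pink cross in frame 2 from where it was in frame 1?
4.7

The pink cross moved from (1.2, 3.9) to (3.2, 8.2), a distance of √(2.0² + 4.3²) ≈ 4.7.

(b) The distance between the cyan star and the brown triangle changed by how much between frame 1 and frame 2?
+2.8

Distance in frame 1: 3.4. Distance in frame 2: 6.2.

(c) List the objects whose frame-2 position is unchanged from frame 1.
the purple square, the green hexagon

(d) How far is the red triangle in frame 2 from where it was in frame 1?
1.3

The red triangle moved from (11.0, 5.9) to (10.8, 7.2), a distance of √(0.2² + 1.3²) ≈ 1.3.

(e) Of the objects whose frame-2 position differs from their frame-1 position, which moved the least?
the red triangle

(moved 1.3)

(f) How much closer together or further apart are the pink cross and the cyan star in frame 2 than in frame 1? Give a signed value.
-4.2

Distance in frame 1: 6.8. Distance in frame 2: 2.6.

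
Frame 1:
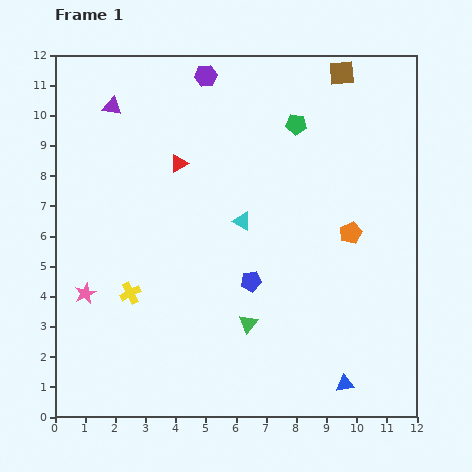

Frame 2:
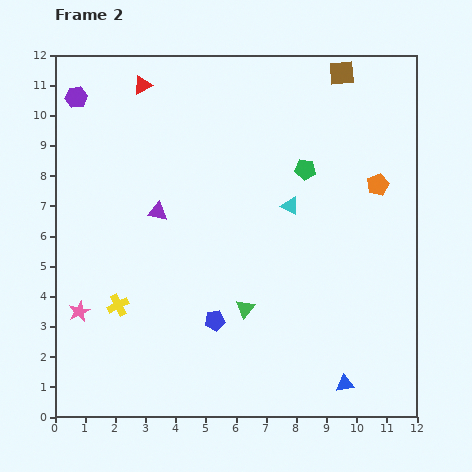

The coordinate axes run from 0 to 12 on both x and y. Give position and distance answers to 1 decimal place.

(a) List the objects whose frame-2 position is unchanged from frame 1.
the blue triangle, the brown square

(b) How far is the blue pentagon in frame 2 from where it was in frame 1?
1.8

The blue pentagon moved from (6.5, 4.5) to (5.3, 3.2), a distance of √(1.2² + 1.3²) ≈ 1.8.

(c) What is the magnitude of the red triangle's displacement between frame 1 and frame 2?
2.9

The red triangle moved from (4.1, 8.4) to (2.9, 11.0), a distance of √(1.2² + 2.6²) ≈ 2.9.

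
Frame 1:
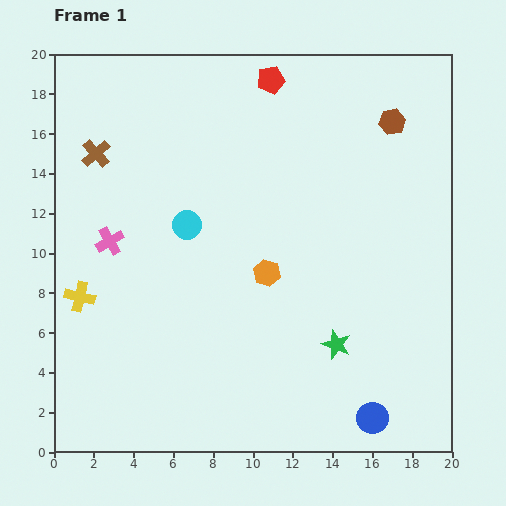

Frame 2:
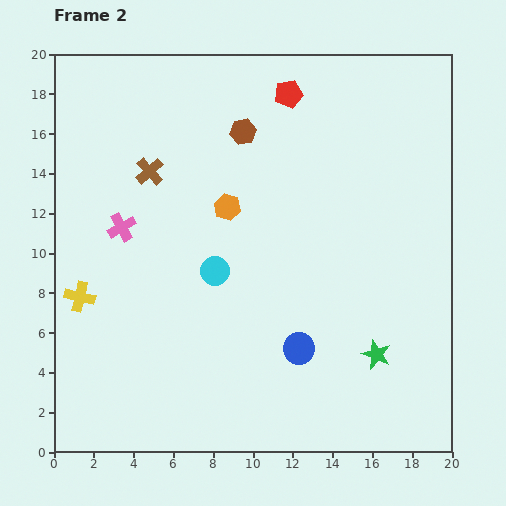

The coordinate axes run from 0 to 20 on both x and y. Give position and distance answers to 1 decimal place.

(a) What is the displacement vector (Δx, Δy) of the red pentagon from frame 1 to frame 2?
(0.9, -0.7)

The red pentagon was at (10.9, 18.7) in frame 1 and (11.8, 18.0) in frame 2.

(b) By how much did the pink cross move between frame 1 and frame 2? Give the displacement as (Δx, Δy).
(0.6, 0.7)

The pink cross was at (2.8, 10.6) in frame 1 and (3.4, 11.3) in frame 2.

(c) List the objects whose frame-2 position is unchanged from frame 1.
the yellow cross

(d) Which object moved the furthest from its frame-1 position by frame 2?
the brown hexagon

(moved 7.5; next 5.1)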